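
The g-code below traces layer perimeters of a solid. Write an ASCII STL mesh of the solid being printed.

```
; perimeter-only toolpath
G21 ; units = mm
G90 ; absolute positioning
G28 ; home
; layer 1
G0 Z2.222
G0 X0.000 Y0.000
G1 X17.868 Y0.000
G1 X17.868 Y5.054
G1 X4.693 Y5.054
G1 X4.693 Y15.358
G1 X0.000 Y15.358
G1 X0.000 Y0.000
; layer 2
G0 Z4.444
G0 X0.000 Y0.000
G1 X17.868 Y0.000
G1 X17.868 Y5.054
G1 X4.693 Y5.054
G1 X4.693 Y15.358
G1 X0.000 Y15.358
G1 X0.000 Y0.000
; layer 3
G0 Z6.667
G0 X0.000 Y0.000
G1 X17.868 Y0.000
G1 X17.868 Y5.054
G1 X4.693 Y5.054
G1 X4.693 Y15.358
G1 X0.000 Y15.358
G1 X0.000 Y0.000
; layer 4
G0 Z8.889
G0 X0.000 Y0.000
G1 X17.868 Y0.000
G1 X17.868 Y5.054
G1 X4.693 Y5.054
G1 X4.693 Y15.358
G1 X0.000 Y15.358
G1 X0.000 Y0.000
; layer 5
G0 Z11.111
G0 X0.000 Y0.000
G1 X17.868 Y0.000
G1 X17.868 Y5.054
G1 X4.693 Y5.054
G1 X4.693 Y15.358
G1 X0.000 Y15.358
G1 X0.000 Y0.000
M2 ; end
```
solid part
  facet normal 0.0000 0.0000 -1.0000
    outer loop
      vertex 17.868 5.054 0.000
      vertex 17.868 0.000 0.000
      vertex 0.000 0.000 0.000
    endloop
  endfacet
  facet normal 0.0000 0.0000 -1.0000
    outer loop
      vertex 4.693 5.054 0.000
      vertex 17.868 5.054 0.000
      vertex 0.000 0.000 0.000
    endloop
  endfacet
  facet normal 0.0000 0.0000 -1.0000
    outer loop
      vertex 4.693 15.358 0.000
      vertex 4.693 5.054 0.000
      vertex 0.000 0.000 0.000
    endloop
  endfacet
  facet normal 0.0000 0.0000 -1.0000
    outer loop
      vertex 0.000 15.358 0.000
      vertex 4.693 15.358 0.000
      vertex 0.000 0.000 0.000
    endloop
  endfacet
  facet normal 0.0000 0.0000 1.0000
    outer loop
      vertex 0.000 0.000 11.111
      vertex 17.868 0.000 11.111
      vertex 17.868 5.054 11.111
    endloop
  endfacet
  facet normal 0.0000 0.0000 1.0000
    outer loop
      vertex 0.000 0.000 11.111
      vertex 17.868 5.054 11.111
      vertex 4.693 5.054 11.111
    endloop
  endfacet
  facet normal 0.0000 0.0000 1.0000
    outer loop
      vertex 0.000 0.000 11.111
      vertex 4.693 5.054 11.111
      vertex 4.693 15.358 11.111
    endloop
  endfacet
  facet normal 0.0000 0.0000 1.0000
    outer loop
      vertex 0.000 0.000 11.111
      vertex 4.693 15.358 11.111
      vertex 0.000 15.358 11.111
    endloop
  endfacet
  facet normal 0.0000 -1.0000 0.0000
    outer loop
      vertex 0.000 0.000 0.000
      vertex 17.868 0.000 0.000
      vertex 17.868 0.000 11.111
    endloop
  endfacet
  facet normal 0.0000 -1.0000 0.0000
    outer loop
      vertex 0.000 0.000 0.000
      vertex 17.868 0.000 11.111
      vertex 0.000 0.000 11.111
    endloop
  endfacet
  facet normal 1.0000 0.0000 0.0000
    outer loop
      vertex 17.868 0.000 0.000
      vertex 17.868 5.054 0.000
      vertex 17.868 5.054 11.111
    endloop
  endfacet
  facet normal 1.0000 0.0000 0.0000
    outer loop
      vertex 17.868 0.000 0.000
      vertex 17.868 5.054 11.111
      vertex 17.868 0.000 11.111
    endloop
  endfacet
  facet normal 0.0000 1.0000 0.0000
    outer loop
      vertex 17.868 5.054 0.000
      vertex 4.693 5.054 0.000
      vertex 4.693 5.054 11.111
    endloop
  endfacet
  facet normal 0.0000 1.0000 0.0000
    outer loop
      vertex 17.868 5.054 0.000
      vertex 4.693 5.054 11.111
      vertex 17.868 5.054 11.111
    endloop
  endfacet
  facet normal 1.0000 0.0000 0.0000
    outer loop
      vertex 4.693 5.054 0.000
      vertex 4.693 15.358 0.000
      vertex 4.693 15.358 11.111
    endloop
  endfacet
  facet normal 1.0000 0.0000 0.0000
    outer loop
      vertex 4.693 5.054 0.000
      vertex 4.693 15.358 11.111
      vertex 4.693 5.054 11.111
    endloop
  endfacet
  facet normal 0.0000 1.0000 0.0000
    outer loop
      vertex 4.693 15.358 0.000
      vertex 0.000 15.358 0.000
      vertex 0.000 15.358 11.111
    endloop
  endfacet
  facet normal 0.0000 1.0000 0.0000
    outer loop
      vertex 4.693 15.358 0.000
      vertex 0.000 15.358 11.111
      vertex 4.693 15.358 11.111
    endloop
  endfacet
  facet normal -1.0000 0.0000 0.0000
    outer loop
      vertex 0.000 15.358 0.000
      vertex 0.000 0.000 0.000
      vertex 0.000 0.000 11.111
    endloop
  endfacet
  facet normal -1.0000 0.0000 0.0000
    outer loop
      vertex 0.000 15.358 0.000
      vertex 0.000 0.000 11.111
      vertex 0.000 15.358 11.111
    endloop
  endfacet
endsolid part

The G0 Z moves step by Δz≈2.222 mm. Every layer's G1 loop is the same polygon, so the solid is a straight extrusion of it from z=0 to z≈11.1. Closing with flat bottom and top caps and triangulating gives 20 facets — an L-shaped prism: outer 17.9 × 15.4 mm, arm thicknesses ≈ 5.05 mm (horizontal) and 4.69 mm (vertical), extruded 11.1 mm in z.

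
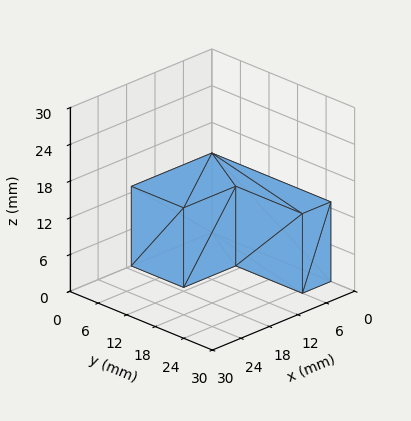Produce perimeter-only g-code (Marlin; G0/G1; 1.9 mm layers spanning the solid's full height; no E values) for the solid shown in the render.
Reading the render: the shape is an L-shaped prism: outer 17 × 25 mm, arm thicknesses ≈ 11 mm (horizontal) and 6 mm (vertical), extruded 13 mm in z (dimensions read to the nearest mm from the axis ticks). For the g-code, the solid's height is divided into equal slices at the stated Δz and each level perimeter traced with G1 moves after a G0 lift.

; perimeter-only toolpath
G21 ; units = mm
G90 ; absolute positioning
G28 ; home
; layer 1
G0 Z1.9
G0 X0.0 Y0.0
G1 X17.0 Y0.0
G1 X17.0 Y11.0
G1 X6.0 Y11.0
G1 X6.0 Y25.0
G1 X0.0 Y25.0
G1 X0.0 Y0.0
; layer 2
G0 Z3.7
G0 X0.0 Y0.0
G1 X17.0 Y0.0
G1 X17.0 Y11.0
G1 X6.0 Y11.0
G1 X6.0 Y25.0
G1 X0.0 Y25.0
G1 X0.0 Y0.0
; layer 3
G0 Z5.6
G0 X0.0 Y0.0
G1 X17.0 Y0.0
G1 X17.0 Y11.0
G1 X6.0 Y11.0
G1 X6.0 Y25.0
G1 X0.0 Y25.0
G1 X0.0 Y0.0
; layer 4
G0 Z7.4
G0 X0.0 Y0.0
G1 X17.0 Y0.0
G1 X17.0 Y11.0
G1 X6.0 Y11.0
G1 X6.0 Y25.0
G1 X0.0 Y25.0
G1 X0.0 Y0.0
; layer 5
G0 Z9.3
G0 X0.0 Y0.0
G1 X17.0 Y0.0
G1 X17.0 Y11.0
G1 X6.0 Y11.0
G1 X6.0 Y25.0
G1 X0.0 Y25.0
G1 X0.0 Y0.0
; layer 6
G0 Z11.1
G0 X0.0 Y0.0
G1 X17.0 Y0.0
G1 X17.0 Y11.0
G1 X6.0 Y11.0
G1 X6.0 Y25.0
G1 X0.0 Y25.0
G1 X0.0 Y0.0
; layer 7
G0 Z13.0
G0 X0.0 Y0.0
G1 X17.0 Y0.0
G1 X17.0 Y11.0
G1 X6.0 Y11.0
G1 X6.0 Y25.0
G1 X0.0 Y25.0
G1 X0.0 Y0.0
M2 ; end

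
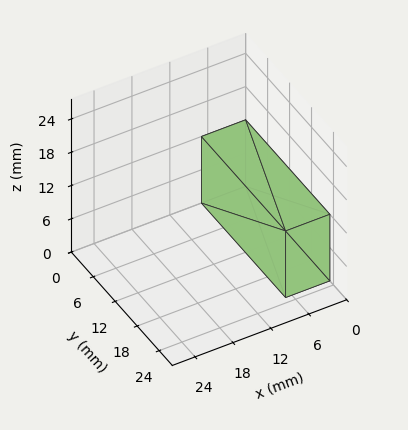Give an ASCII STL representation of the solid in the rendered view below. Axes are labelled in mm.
Reading the render: the shape is a rectangular box, roughly 7 × 23 mm footprint and 12 mm tall (dimensions read to the nearest mm from the axis ticks). For the STL, each face is triangulated and given an outward normal.

solid part
  facet normal 0.0000 0.0000 -1.0000
    outer loop
      vertex 7.0 23.0 0.0
      vertex 7.0 0.0 0.0
      vertex 0.0 0.0 0.0
    endloop
  endfacet
  facet normal 0.0000 0.0000 -1.0000
    outer loop
      vertex 0.0 23.0 0.0
      vertex 7.0 23.0 0.0
      vertex 0.0 0.0 0.0
    endloop
  endfacet
  facet normal 0.0000 0.0000 1.0000
    outer loop
      vertex 0.0 0.0 12.0
      vertex 7.0 0.0 12.0
      vertex 7.0 23.0 12.0
    endloop
  endfacet
  facet normal 0.0000 0.0000 1.0000
    outer loop
      vertex 0.0 0.0 12.0
      vertex 7.0 23.0 12.0
      vertex 0.0 23.0 12.0
    endloop
  endfacet
  facet normal 0.0000 -1.0000 0.0000
    outer loop
      vertex 0.0 0.0 0.0
      vertex 7.0 0.0 0.0
      vertex 7.0 0.0 12.0
    endloop
  endfacet
  facet normal 0.0000 -1.0000 0.0000
    outer loop
      vertex 0.0 0.0 0.0
      vertex 7.0 0.0 12.0
      vertex 0.0 0.0 12.0
    endloop
  endfacet
  facet normal 0.0000 1.0000 0.0000
    outer loop
      vertex 7.0 23.0 12.0
      vertex 7.0 23.0 0.0
      vertex 0.0 23.0 0.0
    endloop
  endfacet
  facet normal 0.0000 1.0000 0.0000
    outer loop
      vertex 0.0 23.0 12.0
      vertex 7.0 23.0 12.0
      vertex 0.0 23.0 0.0
    endloop
  endfacet
  facet normal -1.0000 0.0000 0.0000
    outer loop
      vertex 0.0 23.0 12.0
      vertex 0.0 23.0 0.0
      vertex 0.0 0.0 0.0
    endloop
  endfacet
  facet normal -1.0000 0.0000 0.0000
    outer loop
      vertex 0.0 0.0 12.0
      vertex 0.0 23.0 12.0
      vertex 0.0 0.0 0.0
    endloop
  endfacet
  facet normal 1.0000 0.0000 0.0000
    outer loop
      vertex 7.0 0.0 0.0
      vertex 7.0 23.0 0.0
      vertex 7.0 23.0 12.0
    endloop
  endfacet
  facet normal 1.0000 0.0000 0.0000
    outer loop
      vertex 7.0 0.0 0.0
      vertex 7.0 23.0 12.0
      vertex 7.0 0.0 12.0
    endloop
  endfacet
endsolid part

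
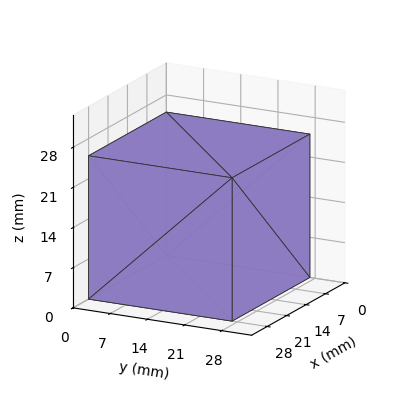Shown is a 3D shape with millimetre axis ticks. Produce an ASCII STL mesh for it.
Reading the render: the shape is a rectangular box, roughly 28 × 27 mm footprint and 25 mm tall (dimensions read to the nearest mm from the axis ticks). For the STL, each face is triangulated and given an outward normal.

solid part
  facet normal 0.0000 0.0000 -1.0000
    outer loop
      vertex 28.000 27.000 0.000
      vertex 28.000 0.000 0.000
      vertex 0.000 0.000 0.000
    endloop
  endfacet
  facet normal 0.0000 0.0000 -1.0000
    outer loop
      vertex 0.000 27.000 0.000
      vertex 28.000 27.000 0.000
      vertex 0.000 0.000 0.000
    endloop
  endfacet
  facet normal 0.0000 0.0000 1.0000
    outer loop
      vertex 0.000 0.000 25.000
      vertex 28.000 0.000 25.000
      vertex 28.000 27.000 25.000
    endloop
  endfacet
  facet normal 0.0000 0.0000 1.0000
    outer loop
      vertex 0.000 0.000 25.000
      vertex 28.000 27.000 25.000
      vertex 0.000 27.000 25.000
    endloop
  endfacet
  facet normal 0.0000 -1.0000 0.0000
    outer loop
      vertex 0.000 0.000 0.000
      vertex 28.000 0.000 0.000
      vertex 28.000 0.000 25.000
    endloop
  endfacet
  facet normal 0.0000 -1.0000 0.0000
    outer loop
      vertex 0.000 0.000 0.000
      vertex 28.000 0.000 25.000
      vertex 0.000 0.000 25.000
    endloop
  endfacet
  facet normal 0.0000 1.0000 0.0000
    outer loop
      vertex 28.000 27.000 25.000
      vertex 28.000 27.000 0.000
      vertex 0.000 27.000 0.000
    endloop
  endfacet
  facet normal 0.0000 1.0000 0.0000
    outer loop
      vertex 0.000 27.000 25.000
      vertex 28.000 27.000 25.000
      vertex 0.000 27.000 0.000
    endloop
  endfacet
  facet normal -1.0000 0.0000 0.0000
    outer loop
      vertex 0.000 27.000 25.000
      vertex 0.000 27.000 0.000
      vertex 0.000 0.000 0.000
    endloop
  endfacet
  facet normal -1.0000 0.0000 0.0000
    outer loop
      vertex 0.000 0.000 25.000
      vertex 0.000 27.000 25.000
      vertex 0.000 0.000 0.000
    endloop
  endfacet
  facet normal 1.0000 0.0000 0.0000
    outer loop
      vertex 28.000 0.000 0.000
      vertex 28.000 27.000 0.000
      vertex 28.000 27.000 25.000
    endloop
  endfacet
  facet normal 1.0000 0.0000 0.0000
    outer loop
      vertex 28.000 0.000 0.000
      vertex 28.000 27.000 25.000
      vertex 28.000 0.000 25.000
    endloop
  endfacet
endsolid part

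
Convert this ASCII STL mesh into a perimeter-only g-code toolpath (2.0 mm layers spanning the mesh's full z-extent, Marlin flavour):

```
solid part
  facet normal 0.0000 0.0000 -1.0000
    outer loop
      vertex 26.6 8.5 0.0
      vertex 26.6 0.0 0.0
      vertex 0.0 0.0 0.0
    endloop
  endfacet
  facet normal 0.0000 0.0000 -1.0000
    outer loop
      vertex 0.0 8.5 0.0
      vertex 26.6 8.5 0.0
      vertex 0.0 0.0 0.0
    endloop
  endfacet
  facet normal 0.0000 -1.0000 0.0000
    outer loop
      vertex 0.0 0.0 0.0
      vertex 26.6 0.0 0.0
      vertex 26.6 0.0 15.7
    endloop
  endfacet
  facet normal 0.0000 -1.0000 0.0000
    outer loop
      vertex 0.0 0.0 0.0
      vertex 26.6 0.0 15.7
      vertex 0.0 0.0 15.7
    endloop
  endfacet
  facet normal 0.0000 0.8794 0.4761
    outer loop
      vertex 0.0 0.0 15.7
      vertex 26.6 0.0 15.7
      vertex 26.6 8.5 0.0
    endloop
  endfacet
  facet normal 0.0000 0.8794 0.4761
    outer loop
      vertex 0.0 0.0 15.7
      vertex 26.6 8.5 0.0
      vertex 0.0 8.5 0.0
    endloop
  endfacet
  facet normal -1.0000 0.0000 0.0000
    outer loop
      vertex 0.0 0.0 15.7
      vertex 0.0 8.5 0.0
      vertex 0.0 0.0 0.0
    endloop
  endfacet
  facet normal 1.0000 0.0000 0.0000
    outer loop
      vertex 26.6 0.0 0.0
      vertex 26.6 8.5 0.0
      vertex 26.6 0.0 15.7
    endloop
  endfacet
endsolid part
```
; perimeter-only toolpath
G21 ; units = mm
G90 ; absolute positioning
G28 ; home
; layer 1
G0 Z2.0
G0 X0.0 Y0.0
G1 X26.6 Y0.0
G1 X26.6 Y7.4
G1 X0.0 Y7.4
G1 X0.0 Y0.0
; layer 2
G0 Z3.9
G0 X0.0 Y0.0
G1 X26.6 Y0.0
G1 X26.6 Y6.4
G1 X0.0 Y6.4
G1 X0.0 Y0.0
; layer 3
G0 Z5.9
G0 X0.0 Y0.0
G1 X26.6 Y0.0
G1 X26.6 Y5.3
G1 X0.0 Y5.3
G1 X0.0 Y0.0
; layer 4
G0 Z7.8
G0 X0.0 Y0.0
G1 X26.6 Y0.0
G1 X26.6 Y4.2
G1 X0.0 Y4.2
G1 X0.0 Y0.0
; layer 5
G0 Z9.8
G0 X0.0 Y0.0
G1 X26.6 Y0.0
G1 X26.6 Y3.2
G1 X0.0 Y3.2
G1 X0.0 Y0.0
; layer 6
G0 Z11.8
G0 X0.0 Y0.0
G1 X26.6 Y0.0
G1 X26.6 Y2.1
G1 X0.0 Y2.1
G1 X0.0 Y0.0
; layer 7
G0 Z13.7
G0 X0.0 Y0.0
G1 X26.6 Y0.0
G1 X26.6 Y1.1
G1 X0.0 Y1.1
G1 X0.0 Y0.0
M2 ; end

The solid is a wedge (ramp): 26.6 × 8.5 mm base, rising to 15.7 mm along the y=0 edge and sloping linearly to z=0 at y=8.5. Slicing at Δz = 2.0 mm — 8 equal slices spanning the solid's height, so layer i sits at z = i·h/8 — gives 7 non-empty perimeters. Each is a 4-segment closed polygon; G0 lifts to the layer z and rapids to the start vertex, then G1 traces the edges. The cross-section shrinks linearly with z (the slice at the apex is degenerate and omitted).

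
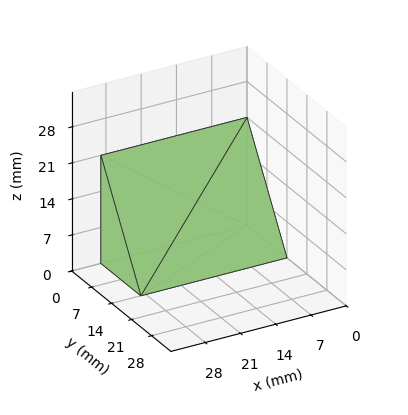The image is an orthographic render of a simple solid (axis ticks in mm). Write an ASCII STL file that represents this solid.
Reading the render: the shape is a wedge (ramp): 29 × 14 mm base, rising to 21 mm along the y=0 edge and sloping linearly to z=0 at y=14 (dimensions read to the nearest mm from the axis ticks). For the STL, each face is triangulated and given an outward normal.

solid part
  facet normal 0.0000 0.0000 -1.0000
    outer loop
      vertex 29.00 14.00 0.00
      vertex 29.00 0.00 0.00
      vertex 0.00 0.00 0.00
    endloop
  endfacet
  facet normal 0.0000 0.0000 -1.0000
    outer loop
      vertex 0.00 14.00 0.00
      vertex 29.00 14.00 0.00
      vertex 0.00 0.00 0.00
    endloop
  endfacet
  facet normal 0.0000 -1.0000 0.0000
    outer loop
      vertex 0.00 0.00 0.00
      vertex 29.00 0.00 0.00
      vertex 29.00 0.00 21.00
    endloop
  endfacet
  facet normal 0.0000 -1.0000 0.0000
    outer loop
      vertex 0.00 0.00 0.00
      vertex 29.00 0.00 21.00
      vertex 0.00 0.00 21.00
    endloop
  endfacet
  facet normal 0.0000 0.8321 0.5547
    outer loop
      vertex 0.00 0.00 21.00
      vertex 29.00 0.00 21.00
      vertex 29.00 14.00 0.00
    endloop
  endfacet
  facet normal 0.0000 0.8321 0.5547
    outer loop
      vertex 0.00 0.00 21.00
      vertex 29.00 14.00 0.00
      vertex 0.00 14.00 0.00
    endloop
  endfacet
  facet normal -1.0000 0.0000 0.0000
    outer loop
      vertex 0.00 0.00 21.00
      vertex 0.00 14.00 0.00
      vertex 0.00 0.00 0.00
    endloop
  endfacet
  facet normal 1.0000 0.0000 0.0000
    outer loop
      vertex 29.00 0.00 0.00
      vertex 29.00 14.00 0.00
      vertex 29.00 0.00 21.00
    endloop
  endfacet
endsolid part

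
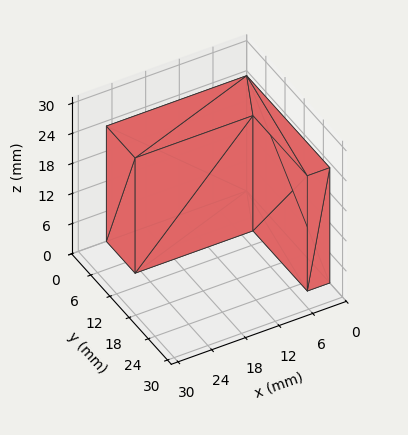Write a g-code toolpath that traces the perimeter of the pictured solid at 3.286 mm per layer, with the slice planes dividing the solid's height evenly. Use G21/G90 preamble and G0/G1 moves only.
Reading the render: the shape is an L-shaped prism: outer 25 × 26 mm, arm thicknesses ≈ 9 mm (horizontal) and 4 mm (vertical), extruded 23 mm in z (dimensions read to the nearest mm from the axis ticks). For the g-code, the solid's height is divided into equal slices at the stated Δz and each level perimeter traced with G1 moves after a G0 lift.

; perimeter-only toolpath
G21 ; units = mm
G90 ; absolute positioning
G28 ; home
; layer 1
G0 Z3.286
G0 X0.000 Y0.000
G1 X25.000 Y0.000
G1 X25.000 Y9.000
G1 X4.000 Y9.000
G1 X4.000 Y26.000
G1 X0.000 Y26.000
G1 X0.000 Y0.000
; layer 2
G0 Z6.571
G0 X0.000 Y0.000
G1 X25.000 Y0.000
G1 X25.000 Y9.000
G1 X4.000 Y9.000
G1 X4.000 Y26.000
G1 X0.000 Y26.000
G1 X0.000 Y0.000
; layer 3
G0 Z9.857
G0 X0.000 Y0.000
G1 X25.000 Y0.000
G1 X25.000 Y9.000
G1 X4.000 Y9.000
G1 X4.000 Y26.000
G1 X0.000 Y26.000
G1 X0.000 Y0.000
; layer 4
G0 Z13.143
G0 X0.000 Y0.000
G1 X25.000 Y0.000
G1 X25.000 Y9.000
G1 X4.000 Y9.000
G1 X4.000 Y26.000
G1 X0.000 Y26.000
G1 X0.000 Y0.000
; layer 5
G0 Z16.429
G0 X0.000 Y0.000
G1 X25.000 Y0.000
G1 X25.000 Y9.000
G1 X4.000 Y9.000
G1 X4.000 Y26.000
G1 X0.000 Y26.000
G1 X0.000 Y0.000
; layer 6
G0 Z19.714
G0 X0.000 Y0.000
G1 X25.000 Y0.000
G1 X25.000 Y9.000
G1 X4.000 Y9.000
G1 X4.000 Y26.000
G1 X0.000 Y26.000
G1 X0.000 Y0.000
; layer 7
G0 Z23.000
G0 X0.000 Y0.000
G1 X25.000 Y0.000
G1 X25.000 Y9.000
G1 X4.000 Y9.000
G1 X4.000 Y26.000
G1 X0.000 Y26.000
G1 X0.000 Y0.000
M2 ; end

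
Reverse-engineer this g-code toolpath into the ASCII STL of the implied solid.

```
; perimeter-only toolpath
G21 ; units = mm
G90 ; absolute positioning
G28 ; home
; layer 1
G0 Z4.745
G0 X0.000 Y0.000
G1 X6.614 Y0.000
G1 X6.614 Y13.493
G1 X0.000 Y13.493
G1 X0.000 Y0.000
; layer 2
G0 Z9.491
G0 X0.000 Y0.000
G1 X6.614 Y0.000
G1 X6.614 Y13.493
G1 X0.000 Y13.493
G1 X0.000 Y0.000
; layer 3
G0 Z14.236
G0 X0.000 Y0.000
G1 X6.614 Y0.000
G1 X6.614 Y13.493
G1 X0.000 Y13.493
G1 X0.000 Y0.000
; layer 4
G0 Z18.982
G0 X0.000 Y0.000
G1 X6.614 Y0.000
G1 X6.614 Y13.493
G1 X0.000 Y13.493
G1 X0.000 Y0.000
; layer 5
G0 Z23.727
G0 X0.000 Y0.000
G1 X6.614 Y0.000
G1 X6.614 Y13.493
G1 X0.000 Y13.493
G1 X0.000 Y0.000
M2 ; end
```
solid part
  facet normal 0.0000 0.0000 -1.0000
    outer loop
      vertex 6.614 13.493 0.000
      vertex 6.614 0.000 0.000
      vertex 0.000 0.000 0.000
    endloop
  endfacet
  facet normal 0.0000 0.0000 -1.0000
    outer loop
      vertex 0.000 13.493 0.000
      vertex 6.614 13.493 0.000
      vertex 0.000 0.000 0.000
    endloop
  endfacet
  facet normal 0.0000 0.0000 1.0000
    outer loop
      vertex 0.000 0.000 23.727
      vertex 6.614 0.000 23.727
      vertex 6.614 13.493 23.727
    endloop
  endfacet
  facet normal 0.0000 0.0000 1.0000
    outer loop
      vertex 0.000 0.000 23.727
      vertex 6.614 13.493 23.727
      vertex 0.000 13.493 23.727
    endloop
  endfacet
  facet normal 0.0000 -1.0000 0.0000
    outer loop
      vertex 0.000 0.000 0.000
      vertex 6.614 0.000 0.000
      vertex 6.614 0.000 23.727
    endloop
  endfacet
  facet normal 0.0000 -1.0000 0.0000
    outer loop
      vertex 0.000 0.000 0.000
      vertex 6.614 0.000 23.727
      vertex 0.000 0.000 23.727
    endloop
  endfacet
  facet normal 0.0000 1.0000 0.0000
    outer loop
      vertex 6.614 13.493 23.727
      vertex 6.614 13.493 0.000
      vertex 0.000 13.493 0.000
    endloop
  endfacet
  facet normal 0.0000 1.0000 0.0000
    outer loop
      vertex 0.000 13.493 23.727
      vertex 6.614 13.493 23.727
      vertex 0.000 13.493 0.000
    endloop
  endfacet
  facet normal -1.0000 0.0000 0.0000
    outer loop
      vertex 0.000 13.493 23.727
      vertex 0.000 13.493 0.000
      vertex 0.000 0.000 0.000
    endloop
  endfacet
  facet normal -1.0000 0.0000 0.0000
    outer loop
      vertex 0.000 0.000 23.727
      vertex 0.000 13.493 23.727
      vertex 0.000 0.000 0.000
    endloop
  endfacet
  facet normal 1.0000 0.0000 0.0000
    outer loop
      vertex 6.614 0.000 0.000
      vertex 6.614 13.493 0.000
      vertex 6.614 13.493 23.727
    endloop
  endfacet
  facet normal 1.0000 0.0000 0.0000
    outer loop
      vertex 6.614 0.000 0.000
      vertex 6.614 13.493 23.727
      vertex 6.614 0.000 23.727
    endloop
  endfacet
endsolid part

The G0 Z moves step by Δz≈4.745 mm. Every layer's G1 loop is the same polygon, so the solid is a straight extrusion of it from z=0 to z≈23.7. Closing with flat bottom and top caps and triangulating gives 12 facets — a rectangular box, roughly 6.61 × 13.5 mm footprint and 23.7 mm tall.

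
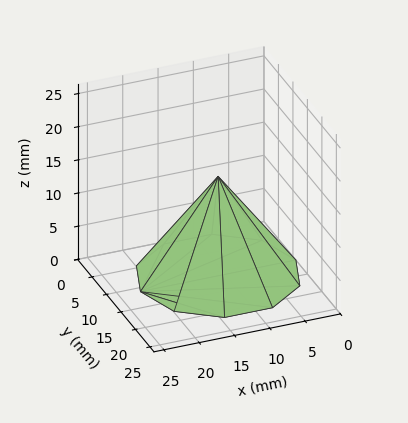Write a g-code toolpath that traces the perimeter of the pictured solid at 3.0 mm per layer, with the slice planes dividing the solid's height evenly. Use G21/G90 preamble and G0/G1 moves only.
Reading the render: the shape is a regular 10-sided pyramid, base circumscribed radius ≈ 11 mm, apex at z ≈ 15 mm (dimensions read to the nearest mm from the axis ticks). For the g-code, the solid's height is divided into equal slices at the stated Δz and each level perimeter traced with G1 moves after a G0 lift.

; perimeter-only toolpath
G21 ; units = mm
G90 ; absolute positioning
G28 ; home
; layer 1
G0 Z3.0
G0 X19.8 Y11.0
G1 X18.1 Y16.2
G1 X13.7 Y19.4
G1 X8.3 Y19.4
G1 X3.9 Y16.2
G1 X2.2 Y11.0
G1 X3.9 Y5.8
G1 X8.3 Y2.6
G1 X13.7 Y2.6
G1 X18.1 Y5.8
G1 X19.8 Y11.0
; layer 2
G0 Z6.0
G0 X17.6 Y11.0
G1 X16.3 Y14.9
G1 X13.0 Y17.3
G1 X9.0 Y17.3
G1 X5.7 Y14.9
G1 X4.4 Y11.0
G1 X5.7 Y7.1
G1 X9.0 Y4.7
G1 X13.0 Y4.7
G1 X16.3 Y7.1
G1 X17.6 Y11.0
; layer 3
G0 Z9.0
G0 X15.4 Y11.0
G1 X14.6 Y13.6
G1 X12.4 Y15.2
G1 X9.6 Y15.2
G1 X7.4 Y13.6
G1 X6.6 Y11.0
G1 X7.4 Y8.4
G1 X9.6 Y6.8
G1 X12.4 Y6.8
G1 X14.6 Y8.4
G1 X15.4 Y11.0
; layer 4
G0 Z12.0
G0 X13.2 Y11.0
G1 X12.8 Y12.3
G1 X11.7 Y13.1
G1 X10.3 Y13.1
G1 X9.2 Y12.3
G1 X8.8 Y11.0
G1 X9.2 Y9.7
G1 X10.3 Y8.9
G1 X11.7 Y8.9
G1 X12.8 Y9.7
G1 X13.2 Y11.0
M2 ; end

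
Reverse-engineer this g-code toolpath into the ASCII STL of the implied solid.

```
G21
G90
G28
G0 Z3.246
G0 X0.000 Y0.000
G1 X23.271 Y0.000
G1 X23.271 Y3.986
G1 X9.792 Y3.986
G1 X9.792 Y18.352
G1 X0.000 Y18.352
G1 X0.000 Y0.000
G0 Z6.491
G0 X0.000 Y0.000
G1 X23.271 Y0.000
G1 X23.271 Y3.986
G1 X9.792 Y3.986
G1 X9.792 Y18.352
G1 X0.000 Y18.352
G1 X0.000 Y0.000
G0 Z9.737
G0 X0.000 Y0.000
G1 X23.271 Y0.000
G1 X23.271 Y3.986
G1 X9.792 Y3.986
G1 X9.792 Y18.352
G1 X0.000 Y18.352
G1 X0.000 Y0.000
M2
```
solid part
  facet normal 0.0000 0.0000 -1.0000
    outer loop
      vertex 23.271 3.986 0.000
      vertex 23.271 0.000 0.000
      vertex 0.000 0.000 0.000
    endloop
  endfacet
  facet normal 0.0000 0.0000 -1.0000
    outer loop
      vertex 9.792 3.986 0.000
      vertex 23.271 3.986 0.000
      vertex 0.000 0.000 0.000
    endloop
  endfacet
  facet normal 0.0000 0.0000 -1.0000
    outer loop
      vertex 9.792 18.352 0.000
      vertex 9.792 3.986 0.000
      vertex 0.000 0.000 0.000
    endloop
  endfacet
  facet normal 0.0000 0.0000 -1.0000
    outer loop
      vertex 0.000 18.352 0.000
      vertex 9.792 18.352 0.000
      vertex 0.000 0.000 0.000
    endloop
  endfacet
  facet normal 0.0000 0.0000 1.0000
    outer loop
      vertex 0.000 0.000 9.737
      vertex 23.271 0.000 9.737
      vertex 23.271 3.986 9.737
    endloop
  endfacet
  facet normal 0.0000 0.0000 1.0000
    outer loop
      vertex 0.000 0.000 9.737
      vertex 23.271 3.986 9.737
      vertex 9.792 3.986 9.737
    endloop
  endfacet
  facet normal 0.0000 0.0000 1.0000
    outer loop
      vertex 0.000 0.000 9.737
      vertex 9.792 3.986 9.737
      vertex 9.792 18.352 9.737
    endloop
  endfacet
  facet normal 0.0000 0.0000 1.0000
    outer loop
      vertex 0.000 0.000 9.737
      vertex 9.792 18.352 9.737
      vertex 0.000 18.352 9.737
    endloop
  endfacet
  facet normal 0.0000 -1.0000 0.0000
    outer loop
      vertex 0.000 0.000 0.000
      vertex 23.271 0.000 0.000
      vertex 23.271 0.000 9.737
    endloop
  endfacet
  facet normal 0.0000 -1.0000 0.0000
    outer loop
      vertex 0.000 0.000 0.000
      vertex 23.271 0.000 9.737
      vertex 0.000 0.000 9.737
    endloop
  endfacet
  facet normal 1.0000 0.0000 0.0000
    outer loop
      vertex 23.271 0.000 0.000
      vertex 23.271 3.986 0.000
      vertex 23.271 3.986 9.737
    endloop
  endfacet
  facet normal 1.0000 0.0000 0.0000
    outer loop
      vertex 23.271 0.000 0.000
      vertex 23.271 3.986 9.737
      vertex 23.271 0.000 9.737
    endloop
  endfacet
  facet normal 0.0000 1.0000 0.0000
    outer loop
      vertex 23.271 3.986 0.000
      vertex 9.792 3.986 0.000
      vertex 9.792 3.986 9.737
    endloop
  endfacet
  facet normal 0.0000 1.0000 0.0000
    outer loop
      vertex 23.271 3.986 0.000
      vertex 9.792 3.986 9.737
      vertex 23.271 3.986 9.737
    endloop
  endfacet
  facet normal 1.0000 0.0000 0.0000
    outer loop
      vertex 9.792 3.986 0.000
      vertex 9.792 18.352 0.000
      vertex 9.792 18.352 9.737
    endloop
  endfacet
  facet normal 1.0000 0.0000 0.0000
    outer loop
      vertex 9.792 3.986 0.000
      vertex 9.792 18.352 9.737
      vertex 9.792 3.986 9.737
    endloop
  endfacet
  facet normal 0.0000 1.0000 0.0000
    outer loop
      vertex 9.792 18.352 0.000
      vertex 0.000 18.352 0.000
      vertex 0.000 18.352 9.737
    endloop
  endfacet
  facet normal 0.0000 1.0000 0.0000
    outer loop
      vertex 9.792 18.352 0.000
      vertex 0.000 18.352 9.737
      vertex 9.792 18.352 9.737
    endloop
  endfacet
  facet normal -1.0000 0.0000 0.0000
    outer loop
      vertex 0.000 18.352 0.000
      vertex 0.000 0.000 0.000
      vertex 0.000 0.000 9.737
    endloop
  endfacet
  facet normal -1.0000 0.0000 0.0000
    outer loop
      vertex 0.000 18.352 0.000
      vertex 0.000 0.000 9.737
      vertex 0.000 18.352 9.737
    endloop
  endfacet
endsolid part

The G0 Z moves step by Δz≈3.246 mm. Every layer's G1 loop is the same polygon, so the solid is a straight extrusion of it from z=0 to z≈9.74. Closing with flat bottom and top caps and triangulating gives 20 facets — an L-shaped prism: outer 23.3 × 18.4 mm, arm thicknesses ≈ 3.99 mm (horizontal) and 9.79 mm (vertical), extruded 9.74 mm in z.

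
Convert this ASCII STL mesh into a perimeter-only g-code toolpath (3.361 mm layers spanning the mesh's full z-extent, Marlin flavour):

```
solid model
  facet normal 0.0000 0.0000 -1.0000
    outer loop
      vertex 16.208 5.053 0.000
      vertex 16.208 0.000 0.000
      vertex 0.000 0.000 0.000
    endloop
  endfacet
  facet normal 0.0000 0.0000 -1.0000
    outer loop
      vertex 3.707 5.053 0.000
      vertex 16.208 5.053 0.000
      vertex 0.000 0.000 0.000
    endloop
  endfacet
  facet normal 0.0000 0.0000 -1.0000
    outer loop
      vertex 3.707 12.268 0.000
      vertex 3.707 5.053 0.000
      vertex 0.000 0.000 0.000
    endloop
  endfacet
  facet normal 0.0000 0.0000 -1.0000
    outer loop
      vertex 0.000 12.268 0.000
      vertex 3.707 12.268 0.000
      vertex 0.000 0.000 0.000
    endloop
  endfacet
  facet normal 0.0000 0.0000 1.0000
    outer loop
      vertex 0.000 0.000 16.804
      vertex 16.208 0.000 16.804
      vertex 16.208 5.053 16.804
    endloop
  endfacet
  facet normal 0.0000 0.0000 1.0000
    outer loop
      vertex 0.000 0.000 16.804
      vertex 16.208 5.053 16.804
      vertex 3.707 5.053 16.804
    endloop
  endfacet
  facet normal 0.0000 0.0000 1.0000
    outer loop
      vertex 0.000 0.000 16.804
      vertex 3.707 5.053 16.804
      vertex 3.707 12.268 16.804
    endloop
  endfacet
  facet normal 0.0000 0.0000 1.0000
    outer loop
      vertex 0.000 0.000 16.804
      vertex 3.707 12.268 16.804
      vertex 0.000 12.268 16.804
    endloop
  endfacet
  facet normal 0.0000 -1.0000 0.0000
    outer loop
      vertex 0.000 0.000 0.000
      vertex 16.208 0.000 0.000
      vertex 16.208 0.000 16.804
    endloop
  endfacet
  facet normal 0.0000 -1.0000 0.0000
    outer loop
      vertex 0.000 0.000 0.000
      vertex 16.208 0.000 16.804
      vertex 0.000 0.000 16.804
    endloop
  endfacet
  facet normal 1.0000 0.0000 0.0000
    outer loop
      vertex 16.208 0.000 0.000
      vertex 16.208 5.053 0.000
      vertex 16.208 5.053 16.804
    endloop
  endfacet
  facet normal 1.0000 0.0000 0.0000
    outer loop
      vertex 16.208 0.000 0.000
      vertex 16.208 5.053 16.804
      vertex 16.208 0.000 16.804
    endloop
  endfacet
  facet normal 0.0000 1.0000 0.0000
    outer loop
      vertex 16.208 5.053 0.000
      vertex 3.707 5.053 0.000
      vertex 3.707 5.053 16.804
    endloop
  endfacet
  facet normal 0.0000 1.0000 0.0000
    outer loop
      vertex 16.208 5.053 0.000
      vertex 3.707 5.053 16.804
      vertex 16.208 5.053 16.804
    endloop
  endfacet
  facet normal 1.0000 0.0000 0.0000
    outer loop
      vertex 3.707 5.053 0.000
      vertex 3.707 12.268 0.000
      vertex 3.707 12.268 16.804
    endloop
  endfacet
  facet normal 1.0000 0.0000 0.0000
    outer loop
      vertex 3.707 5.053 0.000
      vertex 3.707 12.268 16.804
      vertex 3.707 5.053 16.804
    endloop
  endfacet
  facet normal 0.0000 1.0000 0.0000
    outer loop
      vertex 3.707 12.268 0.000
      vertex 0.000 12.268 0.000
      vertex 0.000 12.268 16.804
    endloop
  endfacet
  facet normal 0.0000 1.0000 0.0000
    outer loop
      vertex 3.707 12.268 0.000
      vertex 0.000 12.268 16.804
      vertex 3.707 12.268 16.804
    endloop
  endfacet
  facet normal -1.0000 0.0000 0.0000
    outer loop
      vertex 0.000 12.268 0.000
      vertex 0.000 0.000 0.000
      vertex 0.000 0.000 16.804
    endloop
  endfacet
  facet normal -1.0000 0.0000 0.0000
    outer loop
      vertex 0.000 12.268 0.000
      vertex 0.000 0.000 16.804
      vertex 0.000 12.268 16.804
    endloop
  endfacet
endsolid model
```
; perimeter-only toolpath
G21 ; units = mm
G90 ; absolute positioning
G28 ; home
; layer 1
G0 Z3.361
G0 X0.000 Y0.000
G1 X16.208 Y0.000
G1 X16.208 Y5.053
G1 X3.707 Y5.053
G1 X3.707 Y12.268
G1 X0.000 Y12.268
G1 X0.000 Y0.000
; layer 2
G0 Z6.722
G0 X0.000 Y0.000
G1 X16.208 Y0.000
G1 X16.208 Y5.053
G1 X3.707 Y5.053
G1 X3.707 Y12.268
G1 X0.000 Y12.268
G1 X0.000 Y0.000
; layer 3
G0 Z10.082
G0 X0.000 Y0.000
G1 X16.208 Y0.000
G1 X16.208 Y5.053
G1 X3.707 Y5.053
G1 X3.707 Y12.268
G1 X0.000 Y12.268
G1 X0.000 Y0.000
; layer 4
G0 Z13.443
G0 X0.000 Y0.000
G1 X16.208 Y0.000
G1 X16.208 Y5.053
G1 X3.707 Y5.053
G1 X3.707 Y12.268
G1 X0.000 Y12.268
G1 X0.000 Y0.000
; layer 5
G0 Z16.804
G0 X0.000 Y0.000
G1 X16.208 Y0.000
G1 X16.208 Y5.053
G1 X3.707 Y5.053
G1 X3.707 Y12.268
G1 X0.000 Y12.268
G1 X0.000 Y0.000
M2 ; end

The solid is an L-shaped prism: outer 16.2 × 12.3 mm, arm thicknesses ≈ 5.05 mm (horizontal) and 3.71 mm (vertical), extruded 16.8 mm in z. Slicing at Δz = 3.361 mm — 5 equal slices spanning the solid's height, so layer i sits at z = i·h/5 — gives 5 non-empty perimeters. Each is a 6-segment closed polygon; G0 lifts to the layer z and rapids to the start vertex, then G1 traces the edges.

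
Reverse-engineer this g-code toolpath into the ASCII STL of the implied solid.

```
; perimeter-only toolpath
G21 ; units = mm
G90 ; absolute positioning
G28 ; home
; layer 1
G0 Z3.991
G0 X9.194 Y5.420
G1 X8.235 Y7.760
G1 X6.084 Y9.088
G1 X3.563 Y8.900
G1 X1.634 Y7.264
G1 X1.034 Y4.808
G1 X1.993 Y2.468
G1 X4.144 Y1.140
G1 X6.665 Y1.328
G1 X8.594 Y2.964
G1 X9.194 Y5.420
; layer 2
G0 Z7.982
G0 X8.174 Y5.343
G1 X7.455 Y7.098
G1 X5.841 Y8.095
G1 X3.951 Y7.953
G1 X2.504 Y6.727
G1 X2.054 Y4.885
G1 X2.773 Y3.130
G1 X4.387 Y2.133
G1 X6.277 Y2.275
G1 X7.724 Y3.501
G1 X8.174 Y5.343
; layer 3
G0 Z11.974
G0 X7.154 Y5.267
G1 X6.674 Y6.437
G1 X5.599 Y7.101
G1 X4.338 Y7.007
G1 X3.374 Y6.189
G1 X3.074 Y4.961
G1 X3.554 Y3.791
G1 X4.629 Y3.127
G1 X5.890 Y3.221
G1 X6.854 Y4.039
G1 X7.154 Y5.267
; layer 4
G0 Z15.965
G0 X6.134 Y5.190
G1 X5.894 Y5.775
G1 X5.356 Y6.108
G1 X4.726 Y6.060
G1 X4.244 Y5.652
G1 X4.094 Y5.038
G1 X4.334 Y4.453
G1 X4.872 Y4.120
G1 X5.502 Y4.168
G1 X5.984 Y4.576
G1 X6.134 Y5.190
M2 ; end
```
solid part
  facet normal 0.0000 0.0000 -1.0000
    outer loop
      vertex 6.326 10.082 0.000
      vertex 9.015 8.421 0.000
      vertex 10.214 5.496 0.000
    endloop
  endfacet
  facet normal 0.0000 0.0000 -1.0000
    outer loop
      vertex 3.175 9.846 0.000
      vertex 6.326 10.082 0.000
      vertex 10.214 5.496 0.000
    endloop
  endfacet
  facet normal 0.0000 0.0000 -1.0000
    outer loop
      vertex 0.764 7.802 0.000
      vertex 3.175 9.846 0.000
      vertex 10.214 5.496 0.000
    endloop
  endfacet
  facet normal 0.0000 0.0000 -1.0000
    outer loop
      vertex 0.014 4.732 0.000
      vertex 0.764 7.802 0.000
      vertex 10.214 5.496 0.000
    endloop
  endfacet
  facet normal 0.0000 0.0000 -1.0000
    outer loop
      vertex 1.213 1.807 0.000
      vertex 0.014 4.732 0.000
      vertex 10.214 5.496 0.000
    endloop
  endfacet
  facet normal 0.0000 0.0000 -1.0000
    outer loop
      vertex 3.902 0.146 0.000
      vertex 1.213 1.807 0.000
      vertex 10.214 5.496 0.000
    endloop
  endfacet
  facet normal 0.0000 0.0000 -1.0000
    outer loop
      vertex 7.053 0.382 0.000
      vertex 3.902 0.146 0.000
      vertex 10.214 5.496 0.000
    endloop
  endfacet
  facet normal 0.0000 0.0000 -1.0000
    outer loop
      vertex 9.464 2.426 0.000
      vertex 7.053 0.382 0.000
      vertex 10.214 5.496 0.000
    endloop
  endfacet
  facet normal 0.8990 0.3685 0.2368
    outer loop
      vertex 10.214 5.496 0.000
      vertex 9.015 8.421 0.000
      vertex 5.114 5.114 19.956
    endloop
  endfacet
  facet normal 0.5106 0.8266 0.2368
    outer loop
      vertex 9.015 8.421 0.000
      vertex 6.326 10.082 0.000
      vertex 5.114 5.114 19.956
    endloop
  endfacet
  facet normal -0.0726 0.9688 0.2368
    outer loop
      vertex 6.326 10.082 0.000
      vertex 3.175 9.846 0.000
      vertex 5.114 5.114 19.956
    endloop
  endfacet
  facet normal -0.6283 0.7411 0.2368
    outer loop
      vertex 3.175 9.846 0.000
      vertex 0.764 7.802 0.000
      vertex 5.114 5.114 19.956
    endloop
  endfacet
  facet normal -0.9438 0.2306 0.2368
    outer loop
      vertex 0.764 7.802 0.000
      vertex 0.014 4.732 0.000
      vertex 5.114 5.114 19.956
    endloop
  endfacet
  facet normal -0.8990 -0.3685 0.2368
    outer loop
      vertex 0.014 4.732 0.000
      vertex 1.213 1.807 0.000
      vertex 5.114 5.114 19.956
    endloop
  endfacet
  facet normal -0.5106 -0.8266 0.2368
    outer loop
      vertex 1.213 1.807 0.000
      vertex 3.902 0.146 0.000
      vertex 5.114 5.114 19.956
    endloop
  endfacet
  facet normal 0.0726 -0.9688 0.2368
    outer loop
      vertex 3.902 0.146 0.000
      vertex 7.053 0.382 0.000
      vertex 5.114 5.114 19.956
    endloop
  endfacet
  facet normal 0.6283 -0.7411 0.2368
    outer loop
      vertex 7.053 0.382 0.000
      vertex 9.464 2.426 0.000
      vertex 5.114 5.114 19.956
    endloop
  endfacet
  facet normal 0.9438 -0.2306 0.2368
    outer loop
      vertex 9.464 2.426 0.000
      vertex 10.214 5.496 0.000
      vertex 5.114 5.114 19.956
    endloop
  endfacet
endsolid part

The G0 Z moves step by Δz≈3.991 mm. The G1 loops shrink linearly with z, so the solid tapers from its base footprint up to z≈20. Closing with a flat bottom cap and the tapered top and triangulating gives 18 facets — a regular 10-sided pyramid, base circumscribed radius ≈ 5.11 mm, apex at z ≈ 20 mm.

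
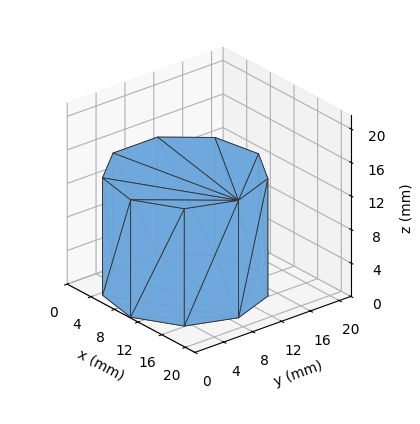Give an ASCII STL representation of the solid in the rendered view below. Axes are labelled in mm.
Reading the render: the shape is a regular 9-sided prism (a cylinder approximated with 9 flat sides), circumscribed radius ≈ 9 mm, height ≈ 14 mm (dimensions read to the nearest mm from the axis ticks). For the STL, each face is triangulated and given an outward normal.

solid part
  facet normal 0.0000 0.0000 -1.0000
    outer loop
      vertex 10.56 17.86 0.00
      vertex 15.89 14.79 0.00
      vertex 18.00 9.00 0.00
    endloop
  endfacet
  facet normal 0.0000 0.0000 -1.0000
    outer loop
      vertex 4.50 16.79 0.00
      vertex 10.56 17.86 0.00
      vertex 18.00 9.00 0.00
    endloop
  endfacet
  facet normal 0.0000 0.0000 -1.0000
    outer loop
      vertex 0.54 12.08 0.00
      vertex 4.50 16.79 0.00
      vertex 18.00 9.00 0.00
    endloop
  endfacet
  facet normal 0.0000 0.0000 -1.0000
    outer loop
      vertex 0.54 5.92 0.00
      vertex 0.54 12.08 0.00
      vertex 18.00 9.00 0.00
    endloop
  endfacet
  facet normal 0.0000 0.0000 -1.0000
    outer loop
      vertex 4.50 1.21 0.00
      vertex 0.54 5.92 0.00
      vertex 18.00 9.00 0.00
    endloop
  endfacet
  facet normal 0.0000 0.0000 -1.0000
    outer loop
      vertex 10.56 0.14 0.00
      vertex 4.50 1.21 0.00
      vertex 18.00 9.00 0.00
    endloop
  endfacet
  facet normal 0.0000 0.0000 -1.0000
    outer loop
      vertex 15.89 3.21 0.00
      vertex 10.56 0.14 0.00
      vertex 18.00 9.00 0.00
    endloop
  endfacet
  facet normal 0.0000 0.0000 1.0000
    outer loop
      vertex 18.00 9.00 14.00
      vertex 15.89 14.79 14.00
      vertex 10.56 17.86 14.00
    endloop
  endfacet
  facet normal 0.0000 0.0000 1.0000
    outer loop
      vertex 18.00 9.00 14.00
      vertex 10.56 17.86 14.00
      vertex 4.50 16.79 14.00
    endloop
  endfacet
  facet normal 0.0000 0.0000 1.0000
    outer loop
      vertex 18.00 9.00 14.00
      vertex 4.50 16.79 14.00
      vertex 0.54 12.08 14.00
    endloop
  endfacet
  facet normal 0.0000 0.0000 1.0000
    outer loop
      vertex 18.00 9.00 14.00
      vertex 0.54 12.08 14.00
      vertex 0.54 5.92 14.00
    endloop
  endfacet
  facet normal 0.0000 0.0000 1.0000
    outer loop
      vertex 18.00 9.00 14.00
      vertex 0.54 5.92 14.00
      vertex 4.50 1.21 14.00
    endloop
  endfacet
  facet normal 0.0000 0.0000 1.0000
    outer loop
      vertex 18.00 9.00 14.00
      vertex 4.50 1.21 14.00
      vertex 10.56 0.14 14.00
    endloop
  endfacet
  facet normal 0.0000 0.0000 1.0000
    outer loop
      vertex 18.00 9.00 14.00
      vertex 10.56 0.14 14.00
      vertex 15.89 3.21 14.00
    endloop
  endfacet
  facet normal 0.9396 0.3424 0.0000
    outer loop
      vertex 18.00 9.00 0.00
      vertex 15.89 14.79 0.00
      vertex 15.89 14.79 14.00
    endloop
  endfacet
  facet normal 0.9396 0.3424 0.0000
    outer loop
      vertex 18.00 9.00 0.00
      vertex 15.89 14.79 14.00
      vertex 18.00 9.00 14.00
    endloop
  endfacet
  facet normal 0.4991 0.8665 0.0000
    outer loop
      vertex 15.89 14.79 0.00
      vertex 10.56 17.86 0.00
      vertex 10.56 17.86 14.00
    endloop
  endfacet
  facet normal 0.4991 0.8665 0.0000
    outer loop
      vertex 15.89 14.79 0.00
      vertex 10.56 17.86 14.00
      vertex 15.89 14.79 14.00
    endloop
  endfacet
  facet normal -0.1739 0.9848 0.0000
    outer loop
      vertex 10.56 17.86 0.00
      vertex 4.50 16.79 0.00
      vertex 4.50 16.79 14.00
    endloop
  endfacet
  facet normal -0.1739 0.9848 0.0000
    outer loop
      vertex 10.56 17.86 0.00
      vertex 4.50 16.79 14.00
      vertex 10.56 17.86 14.00
    endloop
  endfacet
  facet normal -0.7654 0.6435 0.0000
    outer loop
      vertex 4.50 16.79 0.00
      vertex 0.54 12.08 0.00
      vertex 0.54 12.08 14.00
    endloop
  endfacet
  facet normal -0.7654 0.6435 0.0000
    outer loop
      vertex 4.50 16.79 0.00
      vertex 0.54 12.08 14.00
      vertex 4.50 16.79 14.00
    endloop
  endfacet
  facet normal -1.0000 0.0000 0.0000
    outer loop
      vertex 0.54 12.08 0.00
      vertex 0.54 5.92 0.00
      vertex 0.54 5.92 14.00
    endloop
  endfacet
  facet normal -1.0000 0.0000 0.0000
    outer loop
      vertex 0.54 12.08 0.00
      vertex 0.54 5.92 14.00
      vertex 0.54 12.08 14.00
    endloop
  endfacet
  facet normal -0.7654 -0.6435 0.0000
    outer loop
      vertex 0.54 5.92 0.00
      vertex 4.50 1.21 0.00
      vertex 4.50 1.21 14.00
    endloop
  endfacet
  facet normal -0.7654 -0.6435 0.0000
    outer loop
      vertex 0.54 5.92 0.00
      vertex 4.50 1.21 14.00
      vertex 0.54 5.92 14.00
    endloop
  endfacet
  facet normal -0.1739 -0.9848 0.0000
    outer loop
      vertex 4.50 1.21 0.00
      vertex 10.56 0.14 0.00
      vertex 10.56 0.14 14.00
    endloop
  endfacet
  facet normal -0.1739 -0.9848 0.0000
    outer loop
      vertex 4.50 1.21 0.00
      vertex 10.56 0.14 14.00
      vertex 4.50 1.21 14.00
    endloop
  endfacet
  facet normal 0.4991 -0.8665 0.0000
    outer loop
      vertex 10.56 0.14 0.00
      vertex 15.89 3.21 0.00
      vertex 15.89 3.21 14.00
    endloop
  endfacet
  facet normal 0.4991 -0.8665 0.0000
    outer loop
      vertex 10.56 0.14 0.00
      vertex 15.89 3.21 14.00
      vertex 10.56 0.14 14.00
    endloop
  endfacet
  facet normal 0.9396 -0.3424 0.0000
    outer loop
      vertex 15.89 3.21 0.00
      vertex 18.00 9.00 0.00
      vertex 18.00 9.00 14.00
    endloop
  endfacet
  facet normal 0.9396 -0.3424 0.0000
    outer loop
      vertex 15.89 3.21 0.00
      vertex 18.00 9.00 14.00
      vertex 15.89 3.21 14.00
    endloop
  endfacet
endsolid part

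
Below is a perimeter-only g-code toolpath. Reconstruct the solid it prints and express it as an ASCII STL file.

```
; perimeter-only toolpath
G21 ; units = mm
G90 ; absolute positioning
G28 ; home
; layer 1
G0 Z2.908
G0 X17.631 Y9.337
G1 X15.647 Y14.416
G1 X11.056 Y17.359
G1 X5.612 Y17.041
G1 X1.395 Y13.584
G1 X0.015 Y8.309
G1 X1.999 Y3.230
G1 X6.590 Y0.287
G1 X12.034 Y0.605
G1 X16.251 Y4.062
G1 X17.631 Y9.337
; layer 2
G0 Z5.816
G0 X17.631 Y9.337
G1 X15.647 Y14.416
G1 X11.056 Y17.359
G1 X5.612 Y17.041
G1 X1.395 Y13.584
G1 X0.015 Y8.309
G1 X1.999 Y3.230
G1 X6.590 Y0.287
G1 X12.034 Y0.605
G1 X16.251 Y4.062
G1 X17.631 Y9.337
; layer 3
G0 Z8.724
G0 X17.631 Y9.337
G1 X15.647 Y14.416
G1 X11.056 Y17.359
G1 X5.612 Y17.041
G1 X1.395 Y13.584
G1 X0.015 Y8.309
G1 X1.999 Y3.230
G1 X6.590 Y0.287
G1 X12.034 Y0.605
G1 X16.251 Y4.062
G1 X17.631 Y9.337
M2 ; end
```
solid part
  facet normal 0.0000 0.0000 -1.0000
    outer loop
      vertex 11.056 17.359 0.000
      vertex 15.647 14.416 0.000
      vertex 17.631 9.337 0.000
    endloop
  endfacet
  facet normal 0.0000 0.0000 -1.0000
    outer loop
      vertex 5.612 17.041 0.000
      vertex 11.056 17.359 0.000
      vertex 17.631 9.337 0.000
    endloop
  endfacet
  facet normal 0.0000 0.0000 -1.0000
    outer loop
      vertex 1.395 13.584 0.000
      vertex 5.612 17.041 0.000
      vertex 17.631 9.337 0.000
    endloop
  endfacet
  facet normal 0.0000 0.0000 -1.0000
    outer loop
      vertex 0.015 8.309 0.000
      vertex 1.395 13.584 0.000
      vertex 17.631 9.337 0.000
    endloop
  endfacet
  facet normal 0.0000 0.0000 -1.0000
    outer loop
      vertex 1.999 3.230 0.000
      vertex 0.015 8.309 0.000
      vertex 17.631 9.337 0.000
    endloop
  endfacet
  facet normal 0.0000 0.0000 -1.0000
    outer loop
      vertex 6.590 0.287 0.000
      vertex 1.999 3.230 0.000
      vertex 17.631 9.337 0.000
    endloop
  endfacet
  facet normal 0.0000 0.0000 -1.0000
    outer loop
      vertex 12.034 0.605 0.000
      vertex 6.590 0.287 0.000
      vertex 17.631 9.337 0.000
    endloop
  endfacet
  facet normal 0.0000 0.0000 -1.0000
    outer loop
      vertex 16.251 4.062 0.000
      vertex 12.034 0.605 0.000
      vertex 17.631 9.337 0.000
    endloop
  endfacet
  facet normal 0.0000 0.0000 1.0000
    outer loop
      vertex 17.631 9.337 8.724
      vertex 15.647 14.416 8.724
      vertex 11.056 17.359 8.724
    endloop
  endfacet
  facet normal 0.0000 0.0000 1.0000
    outer loop
      vertex 17.631 9.337 8.724
      vertex 11.056 17.359 8.724
      vertex 5.612 17.041 8.724
    endloop
  endfacet
  facet normal 0.0000 0.0000 1.0000
    outer loop
      vertex 17.631 9.337 8.724
      vertex 5.612 17.041 8.724
      vertex 1.395 13.584 8.724
    endloop
  endfacet
  facet normal 0.0000 0.0000 1.0000
    outer loop
      vertex 17.631 9.337 8.724
      vertex 1.395 13.584 8.724
      vertex 0.015 8.309 8.724
    endloop
  endfacet
  facet normal 0.0000 0.0000 1.0000
    outer loop
      vertex 17.631 9.337 8.724
      vertex 0.015 8.309 8.724
      vertex 1.999 3.230 8.724
    endloop
  endfacet
  facet normal 0.0000 0.0000 1.0000
    outer loop
      vertex 17.631 9.337 8.724
      vertex 1.999 3.230 8.724
      vertex 6.590 0.287 8.724
    endloop
  endfacet
  facet normal 0.0000 0.0000 1.0000
    outer loop
      vertex 17.631 9.337 8.724
      vertex 6.590 0.287 8.724
      vertex 12.034 0.605 8.724
    endloop
  endfacet
  facet normal 0.0000 0.0000 1.0000
    outer loop
      vertex 17.631 9.337 8.724
      vertex 12.034 0.605 8.724
      vertex 16.251 4.062 8.724
    endloop
  endfacet
  facet normal 0.9315 0.3639 0.0000
    outer loop
      vertex 17.631 9.337 0.000
      vertex 15.647 14.416 0.000
      vertex 15.647 14.416 8.724
    endloop
  endfacet
  facet normal 0.9315 0.3639 0.0000
    outer loop
      vertex 17.631 9.337 0.000
      vertex 15.647 14.416 8.724
      vertex 17.631 9.337 8.724
    endloop
  endfacet
  facet normal 0.5397 0.8419 0.0000
    outer loop
      vertex 15.647 14.416 0.000
      vertex 11.056 17.359 0.000
      vertex 11.056 17.359 8.724
    endloop
  endfacet
  facet normal 0.5397 0.8419 0.0000
    outer loop
      vertex 15.647 14.416 0.000
      vertex 11.056 17.359 8.724
      vertex 15.647 14.416 8.724
    endloop
  endfacet
  facet normal -0.0583 0.9983 0.0000
    outer loop
      vertex 11.056 17.359 0.000
      vertex 5.612 17.041 0.000
      vertex 5.612 17.041 8.724
    endloop
  endfacet
  facet normal -0.0583 0.9983 0.0000
    outer loop
      vertex 11.056 17.359 0.000
      vertex 5.612 17.041 8.724
      vertex 11.056 17.359 8.724
    endloop
  endfacet
  facet normal -0.6340 0.7734 0.0000
    outer loop
      vertex 5.612 17.041 0.000
      vertex 1.395 13.584 0.000
      vertex 1.395 13.584 8.724
    endloop
  endfacet
  facet normal -0.6340 0.7734 0.0000
    outer loop
      vertex 5.612 17.041 0.000
      vertex 1.395 13.584 8.724
      vertex 5.612 17.041 8.724
    endloop
  endfacet
  facet normal -0.9674 0.2531 0.0000
    outer loop
      vertex 1.395 13.584 0.000
      vertex 0.015 8.309 0.000
      vertex 0.015 8.309 8.724
    endloop
  endfacet
  facet normal -0.9674 0.2531 0.0000
    outer loop
      vertex 1.395 13.584 0.000
      vertex 0.015 8.309 8.724
      vertex 1.395 13.584 8.724
    endloop
  endfacet
  facet normal -0.9315 -0.3639 0.0000
    outer loop
      vertex 0.015 8.309 0.000
      vertex 1.999 3.230 0.000
      vertex 1.999 3.230 8.724
    endloop
  endfacet
  facet normal -0.9315 -0.3639 0.0000
    outer loop
      vertex 0.015 8.309 0.000
      vertex 1.999 3.230 8.724
      vertex 0.015 8.309 8.724
    endloop
  endfacet
  facet normal -0.5397 -0.8419 0.0000
    outer loop
      vertex 1.999 3.230 0.000
      vertex 6.590 0.287 0.000
      vertex 6.590 0.287 8.724
    endloop
  endfacet
  facet normal -0.5397 -0.8419 0.0000
    outer loop
      vertex 1.999 3.230 0.000
      vertex 6.590 0.287 8.724
      vertex 1.999 3.230 8.724
    endloop
  endfacet
  facet normal 0.0583 -0.9983 0.0000
    outer loop
      vertex 6.590 0.287 0.000
      vertex 12.034 0.605 0.000
      vertex 12.034 0.605 8.724
    endloop
  endfacet
  facet normal 0.0583 -0.9983 0.0000
    outer loop
      vertex 6.590 0.287 0.000
      vertex 12.034 0.605 8.724
      vertex 6.590 0.287 8.724
    endloop
  endfacet
  facet normal 0.6340 -0.7734 0.0000
    outer loop
      vertex 12.034 0.605 0.000
      vertex 16.251 4.062 0.000
      vertex 16.251 4.062 8.724
    endloop
  endfacet
  facet normal 0.6340 -0.7734 0.0000
    outer loop
      vertex 12.034 0.605 0.000
      vertex 16.251 4.062 8.724
      vertex 12.034 0.605 8.724
    endloop
  endfacet
  facet normal 0.9674 -0.2531 0.0000
    outer loop
      vertex 16.251 4.062 0.000
      vertex 17.631 9.337 0.000
      vertex 17.631 9.337 8.724
    endloop
  endfacet
  facet normal 0.9674 -0.2531 0.0000
    outer loop
      vertex 16.251 4.062 0.000
      vertex 17.631 9.337 8.724
      vertex 16.251 4.062 8.724
    endloop
  endfacet
endsolid part

The G0 Z moves step by Δz≈2.908 mm. Every layer's G1 loop is the same polygon, so the solid is a straight extrusion of it from z=0 to z≈8.72. Closing with flat bottom and top caps and triangulating gives 36 facets — a regular 10-sided prism (a cylinder approximated with 10 flat sides), circumscribed radius ≈ 8.82 mm, height ≈ 8.72 mm.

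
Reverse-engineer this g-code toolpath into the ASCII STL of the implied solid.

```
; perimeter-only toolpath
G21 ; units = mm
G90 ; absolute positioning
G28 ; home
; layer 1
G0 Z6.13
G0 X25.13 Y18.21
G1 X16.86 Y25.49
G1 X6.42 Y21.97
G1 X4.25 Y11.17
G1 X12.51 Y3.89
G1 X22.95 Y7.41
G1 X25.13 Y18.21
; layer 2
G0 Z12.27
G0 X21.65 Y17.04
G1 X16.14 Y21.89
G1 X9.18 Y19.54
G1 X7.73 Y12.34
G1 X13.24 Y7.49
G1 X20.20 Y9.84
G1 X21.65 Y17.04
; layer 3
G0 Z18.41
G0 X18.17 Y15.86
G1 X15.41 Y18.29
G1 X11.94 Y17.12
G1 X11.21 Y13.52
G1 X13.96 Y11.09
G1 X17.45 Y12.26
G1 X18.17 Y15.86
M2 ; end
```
solid part
  facet normal 0.0000 0.0000 -1.0000
    outer loop
      vertex 3.67 24.40 0.00
      vertex 17.59 29.09 0.00
      vertex 28.61 19.38 0.00
    endloop
  endfacet
  facet normal 0.0000 0.0000 -1.0000
    outer loop
      vertex 0.77 10.00 0.00
      vertex 3.67 24.40 0.00
      vertex 28.61 19.38 0.00
    endloop
  endfacet
  facet normal 0.0000 0.0000 -1.0000
    outer loop
      vertex 11.79 0.29 0.00
      vertex 0.77 10.00 0.00
      vertex 28.61 19.38 0.00
    endloop
  endfacet
  facet normal 0.0000 0.0000 -1.0000
    outer loop
      vertex 25.71 4.98 0.00
      vertex 11.79 0.29 0.00
      vertex 28.61 19.38 0.00
    endloop
  endfacet
  facet normal 0.5869 0.6661 0.4602
    outer loop
      vertex 28.61 19.38 0.00
      vertex 17.59 29.09 0.00
      vertex 14.69 14.69 24.54
    endloop
  endfacet
  facet normal -0.2835 0.8413 0.4602
    outer loop
      vertex 17.59 29.09 0.00
      vertex 3.67 24.40 0.00
      vertex 14.69 14.69 24.54
    endloop
  endfacet
  facet normal -0.8703 0.1753 0.4602
    outer loop
      vertex 3.67 24.40 0.00
      vertex 0.77 10.00 0.00
      vertex 14.69 14.69 24.54
    endloop
  endfacet
  facet normal -0.5869 -0.6661 0.4602
    outer loop
      vertex 0.77 10.00 0.00
      vertex 11.79 0.29 0.00
      vertex 14.69 14.69 24.54
    endloop
  endfacet
  facet normal 0.2835 -0.8413 0.4602
    outer loop
      vertex 11.79 0.29 0.00
      vertex 25.71 4.98 0.00
      vertex 14.69 14.69 24.54
    endloop
  endfacet
  facet normal 0.8703 -0.1753 0.4602
    outer loop
      vertex 25.71 4.98 0.00
      vertex 28.61 19.38 0.00
      vertex 14.69 14.69 24.54
    endloop
  endfacet
endsolid part

The G0 Z moves step by Δz≈6.13 mm. The G1 loops shrink linearly with z, so the solid tapers from its base footprint up to z≈24.5. Closing with a flat bottom cap and the tapered top and triangulating gives 10 facets — a regular 6-sided pyramid, base circumscribed radius ≈ 14.7 mm, apex at z ≈ 24.5 mm.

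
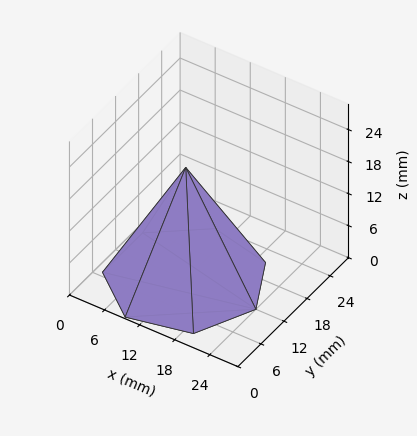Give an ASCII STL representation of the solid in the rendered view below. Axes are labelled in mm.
Reading the render: the shape is a regular 7-sided pyramid, base circumscribed radius ≈ 12 mm, apex at z ≈ 21 mm (dimensions read to the nearest mm from the axis ticks). For the STL, each face is triangulated and given an outward normal.

solid part
  facet normal 0.0000 0.0000 -1.0000
    outer loop
      vertex 9.330 23.699 0.000
      vertex 19.482 21.382 0.000
      vertex 24.000 12.000 0.000
    endloop
  endfacet
  facet normal 0.0000 0.0000 -1.0000
    outer loop
      vertex 1.188 17.207 0.000
      vertex 9.330 23.699 0.000
      vertex 24.000 12.000 0.000
    endloop
  endfacet
  facet normal 0.0000 0.0000 -1.0000
    outer loop
      vertex 1.188 6.793 0.000
      vertex 1.188 17.207 0.000
      vertex 24.000 12.000 0.000
    endloop
  endfacet
  facet normal 0.0000 0.0000 -1.0000
    outer loop
      vertex 9.330 0.301 0.000
      vertex 1.188 6.793 0.000
      vertex 24.000 12.000 0.000
    endloop
  endfacet
  facet normal 0.0000 0.0000 -1.0000
    outer loop
      vertex 19.482 2.618 0.000
      vertex 9.330 0.301 0.000
      vertex 24.000 12.000 0.000
    endloop
  endfacet
  facet normal 0.8010 0.3858 0.4577
    outer loop
      vertex 24.000 12.000 0.000
      vertex 19.482 21.382 0.000
      vertex 12.000 12.000 21.000
    endloop
  endfacet
  facet normal 0.1978 0.8668 0.4577
    outer loop
      vertex 19.482 21.382 0.000
      vertex 9.330 23.699 0.000
      vertex 12.000 12.000 21.000
    endloop
  endfacet
  facet normal -0.5543 0.6952 0.4577
    outer loop
      vertex 9.330 23.699 0.000
      vertex 1.188 17.207 0.000
      vertex 12.000 12.000 21.000
    endloop
  endfacet
  facet normal -0.8891 0.0000 0.4577
    outer loop
      vertex 1.188 17.207 0.000
      vertex 1.188 6.793 0.000
      vertex 12.000 12.000 21.000
    endloop
  endfacet
  facet normal -0.5543 -0.6952 0.4577
    outer loop
      vertex 1.188 6.793 0.000
      vertex 9.330 0.301 0.000
      vertex 12.000 12.000 21.000
    endloop
  endfacet
  facet normal 0.1978 -0.8668 0.4577
    outer loop
      vertex 9.330 0.301 0.000
      vertex 19.482 2.618 0.000
      vertex 12.000 12.000 21.000
    endloop
  endfacet
  facet normal 0.8010 -0.3858 0.4577
    outer loop
      vertex 19.482 2.618 0.000
      vertex 24.000 12.000 0.000
      vertex 12.000 12.000 21.000
    endloop
  endfacet
endsolid part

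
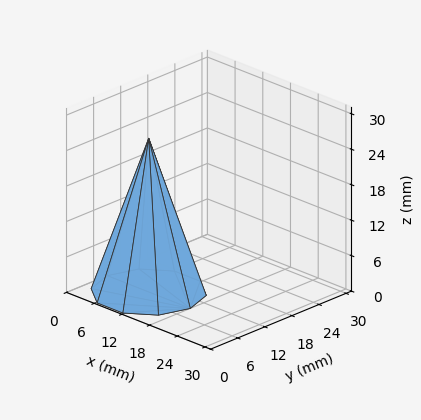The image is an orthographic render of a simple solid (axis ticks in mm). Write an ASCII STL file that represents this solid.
Reading the render: the shape is a regular 10-sided pyramid, base circumscribed radius ≈ 9 mm, apex at z ≈ 26 mm (dimensions read to the nearest mm from the axis ticks). For the STL, each face is triangulated and given an outward normal.

solid part
  facet normal 0.0000 0.0000 -1.0000
    outer loop
      vertex 11.781 17.560 0.000
      vertex 16.281 14.290 0.000
      vertex 18.000 9.000 0.000
    endloop
  endfacet
  facet normal 0.0000 0.0000 -1.0000
    outer loop
      vertex 6.219 17.560 0.000
      vertex 11.781 17.560 0.000
      vertex 18.000 9.000 0.000
    endloop
  endfacet
  facet normal 0.0000 0.0000 -1.0000
    outer loop
      vertex 1.719 14.290 0.000
      vertex 6.219 17.560 0.000
      vertex 18.000 9.000 0.000
    endloop
  endfacet
  facet normal 0.0000 0.0000 -1.0000
    outer loop
      vertex 0.000 9.000 0.000
      vertex 1.719 14.290 0.000
      vertex 18.000 9.000 0.000
    endloop
  endfacet
  facet normal 0.0000 0.0000 -1.0000
    outer loop
      vertex 1.719 3.710 0.000
      vertex 0.000 9.000 0.000
      vertex 18.000 9.000 0.000
    endloop
  endfacet
  facet normal 0.0000 0.0000 -1.0000
    outer loop
      vertex 6.219 0.440 0.000
      vertex 1.719 3.710 0.000
      vertex 18.000 9.000 0.000
    endloop
  endfacet
  facet normal 0.0000 0.0000 -1.0000
    outer loop
      vertex 11.781 0.440 0.000
      vertex 6.219 0.440 0.000
      vertex 18.000 9.000 0.000
    endloop
  endfacet
  facet normal 0.0000 0.0000 -1.0000
    outer loop
      vertex 16.281 3.710 0.000
      vertex 11.781 0.440 0.000
      vertex 18.000 9.000 0.000
    endloop
  endfacet
  facet normal 0.9034 0.2935 0.3127
    outer loop
      vertex 18.000 9.000 0.000
      vertex 16.281 14.290 0.000
      vertex 9.000 9.000 26.000
    endloop
  endfacet
  facet normal 0.5584 0.7684 0.3127
    outer loop
      vertex 16.281 14.290 0.000
      vertex 11.781 17.560 0.000
      vertex 9.000 9.000 26.000
    endloop
  endfacet
  facet normal 0.0000 0.9498 0.3127
    outer loop
      vertex 11.781 17.560 0.000
      vertex 6.219 17.560 0.000
      vertex 9.000 9.000 26.000
    endloop
  endfacet
  facet normal -0.5584 0.7684 0.3127
    outer loop
      vertex 6.219 17.560 0.000
      vertex 1.719 14.290 0.000
      vertex 9.000 9.000 26.000
    endloop
  endfacet
  facet normal -0.9034 0.2935 0.3127
    outer loop
      vertex 1.719 14.290 0.000
      vertex 0.000 9.000 0.000
      vertex 9.000 9.000 26.000
    endloop
  endfacet
  facet normal -0.9034 -0.2935 0.3127
    outer loop
      vertex 0.000 9.000 0.000
      vertex 1.719 3.710 0.000
      vertex 9.000 9.000 26.000
    endloop
  endfacet
  facet normal -0.5584 -0.7684 0.3127
    outer loop
      vertex 1.719 3.710 0.000
      vertex 6.219 0.440 0.000
      vertex 9.000 9.000 26.000
    endloop
  endfacet
  facet normal 0.0000 -0.9498 0.3127
    outer loop
      vertex 6.219 0.440 0.000
      vertex 11.781 0.440 0.000
      vertex 9.000 9.000 26.000
    endloop
  endfacet
  facet normal 0.5584 -0.7684 0.3127
    outer loop
      vertex 11.781 0.440 0.000
      vertex 16.281 3.710 0.000
      vertex 9.000 9.000 26.000
    endloop
  endfacet
  facet normal 0.9034 -0.2935 0.3127
    outer loop
      vertex 16.281 3.710 0.000
      vertex 18.000 9.000 0.000
      vertex 9.000 9.000 26.000
    endloop
  endfacet
endsolid part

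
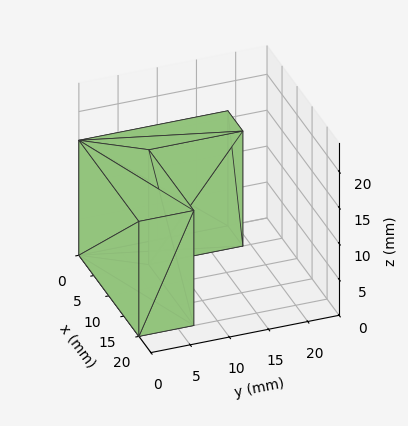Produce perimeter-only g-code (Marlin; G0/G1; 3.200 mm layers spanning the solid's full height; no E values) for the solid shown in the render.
Reading the render: the shape is an L-shaped prism: outer 20 × 19 mm, arm thicknesses ≈ 7 mm (horizontal) and 5 mm (vertical), extruded 16 mm in z (dimensions read to the nearest mm from the axis ticks). For the g-code, the solid's height is divided into equal slices at the stated Δz and each level perimeter traced with G1 moves after a G0 lift.

; perimeter-only toolpath
G21 ; units = mm
G90 ; absolute positioning
G28 ; home
; layer 1
G0 Z3.200
G0 X0.000 Y0.000
G1 X20.000 Y0.000
G1 X20.000 Y7.000
G1 X5.000 Y7.000
G1 X5.000 Y19.000
G1 X0.000 Y19.000
G1 X0.000 Y0.000
; layer 2
G0 Z6.400
G0 X0.000 Y0.000
G1 X20.000 Y0.000
G1 X20.000 Y7.000
G1 X5.000 Y7.000
G1 X5.000 Y19.000
G1 X0.000 Y19.000
G1 X0.000 Y0.000
; layer 3
G0 Z9.600
G0 X0.000 Y0.000
G1 X20.000 Y0.000
G1 X20.000 Y7.000
G1 X5.000 Y7.000
G1 X5.000 Y19.000
G1 X0.000 Y19.000
G1 X0.000 Y0.000
; layer 4
G0 Z12.800
G0 X0.000 Y0.000
G1 X20.000 Y0.000
G1 X20.000 Y7.000
G1 X5.000 Y7.000
G1 X5.000 Y19.000
G1 X0.000 Y19.000
G1 X0.000 Y0.000
; layer 5
G0 Z16.000
G0 X0.000 Y0.000
G1 X20.000 Y0.000
G1 X20.000 Y7.000
G1 X5.000 Y7.000
G1 X5.000 Y19.000
G1 X0.000 Y19.000
G1 X0.000 Y0.000
M2 ; end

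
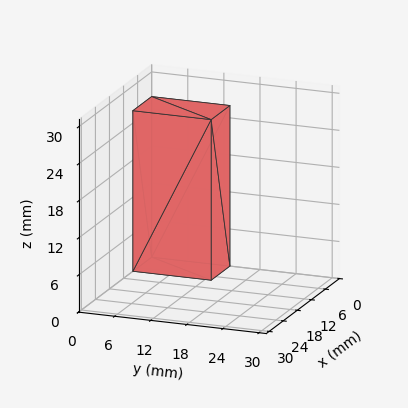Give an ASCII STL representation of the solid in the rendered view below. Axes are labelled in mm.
Reading the render: the shape is a rectangular box, roughly 8 × 13 mm footprint and 26 mm tall (dimensions read to the nearest mm from the axis ticks). For the STL, each face is triangulated and given an outward normal.

solid part
  facet normal 0.0000 0.0000 -1.0000
    outer loop
      vertex 8.0 13.0 0.0
      vertex 8.0 0.0 0.0
      vertex 0.0 0.0 0.0
    endloop
  endfacet
  facet normal 0.0000 0.0000 -1.0000
    outer loop
      vertex 0.0 13.0 0.0
      vertex 8.0 13.0 0.0
      vertex 0.0 0.0 0.0
    endloop
  endfacet
  facet normal 0.0000 0.0000 1.0000
    outer loop
      vertex 0.0 0.0 26.0
      vertex 8.0 0.0 26.0
      vertex 8.0 13.0 26.0
    endloop
  endfacet
  facet normal 0.0000 0.0000 1.0000
    outer loop
      vertex 0.0 0.0 26.0
      vertex 8.0 13.0 26.0
      vertex 0.0 13.0 26.0
    endloop
  endfacet
  facet normal 0.0000 -1.0000 0.0000
    outer loop
      vertex 0.0 0.0 0.0
      vertex 8.0 0.0 0.0
      vertex 8.0 0.0 26.0
    endloop
  endfacet
  facet normal 0.0000 -1.0000 0.0000
    outer loop
      vertex 0.0 0.0 0.0
      vertex 8.0 0.0 26.0
      vertex 0.0 0.0 26.0
    endloop
  endfacet
  facet normal 0.0000 1.0000 0.0000
    outer loop
      vertex 8.0 13.0 26.0
      vertex 8.0 13.0 0.0
      vertex 0.0 13.0 0.0
    endloop
  endfacet
  facet normal 0.0000 1.0000 0.0000
    outer loop
      vertex 0.0 13.0 26.0
      vertex 8.0 13.0 26.0
      vertex 0.0 13.0 0.0
    endloop
  endfacet
  facet normal -1.0000 0.0000 0.0000
    outer loop
      vertex 0.0 13.0 26.0
      vertex 0.0 13.0 0.0
      vertex 0.0 0.0 0.0
    endloop
  endfacet
  facet normal -1.0000 0.0000 0.0000
    outer loop
      vertex 0.0 0.0 26.0
      vertex 0.0 13.0 26.0
      vertex 0.0 0.0 0.0
    endloop
  endfacet
  facet normal 1.0000 0.0000 0.0000
    outer loop
      vertex 8.0 0.0 0.0
      vertex 8.0 13.0 0.0
      vertex 8.0 13.0 26.0
    endloop
  endfacet
  facet normal 1.0000 0.0000 0.0000
    outer loop
      vertex 8.0 0.0 0.0
      vertex 8.0 13.0 26.0
      vertex 8.0 0.0 26.0
    endloop
  endfacet
endsolid part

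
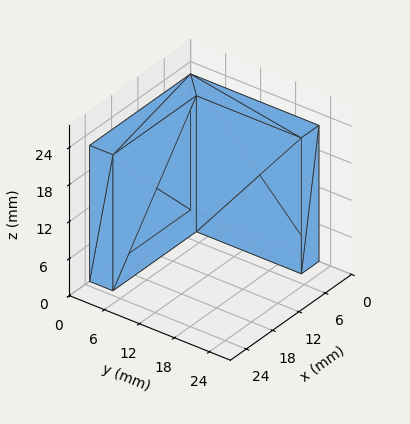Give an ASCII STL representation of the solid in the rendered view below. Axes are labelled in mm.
Reading the render: the shape is an L-shaped prism: outer 23 × 22 mm, arm thicknesses ≈ 4 mm (horizontal) and 4 mm (vertical), extruded 22 mm in z (dimensions read to the nearest mm from the axis ticks). For the STL, each face is triangulated and given an outward normal.

solid part
  facet normal 0.0000 0.0000 -1.0000
    outer loop
      vertex 23.000 4.000 0.000
      vertex 23.000 0.000 0.000
      vertex 0.000 0.000 0.000
    endloop
  endfacet
  facet normal 0.0000 0.0000 -1.0000
    outer loop
      vertex 4.000 4.000 0.000
      vertex 23.000 4.000 0.000
      vertex 0.000 0.000 0.000
    endloop
  endfacet
  facet normal 0.0000 0.0000 -1.0000
    outer loop
      vertex 4.000 22.000 0.000
      vertex 4.000 4.000 0.000
      vertex 0.000 0.000 0.000
    endloop
  endfacet
  facet normal 0.0000 0.0000 -1.0000
    outer loop
      vertex 0.000 22.000 0.000
      vertex 4.000 22.000 0.000
      vertex 0.000 0.000 0.000
    endloop
  endfacet
  facet normal 0.0000 0.0000 1.0000
    outer loop
      vertex 0.000 0.000 22.000
      vertex 23.000 0.000 22.000
      vertex 23.000 4.000 22.000
    endloop
  endfacet
  facet normal 0.0000 0.0000 1.0000
    outer loop
      vertex 0.000 0.000 22.000
      vertex 23.000 4.000 22.000
      vertex 4.000 4.000 22.000
    endloop
  endfacet
  facet normal 0.0000 0.0000 1.0000
    outer loop
      vertex 0.000 0.000 22.000
      vertex 4.000 4.000 22.000
      vertex 4.000 22.000 22.000
    endloop
  endfacet
  facet normal 0.0000 0.0000 1.0000
    outer loop
      vertex 0.000 0.000 22.000
      vertex 4.000 22.000 22.000
      vertex 0.000 22.000 22.000
    endloop
  endfacet
  facet normal 0.0000 -1.0000 0.0000
    outer loop
      vertex 0.000 0.000 0.000
      vertex 23.000 0.000 0.000
      vertex 23.000 0.000 22.000
    endloop
  endfacet
  facet normal 0.0000 -1.0000 0.0000
    outer loop
      vertex 0.000 0.000 0.000
      vertex 23.000 0.000 22.000
      vertex 0.000 0.000 22.000
    endloop
  endfacet
  facet normal 1.0000 0.0000 0.0000
    outer loop
      vertex 23.000 0.000 0.000
      vertex 23.000 4.000 0.000
      vertex 23.000 4.000 22.000
    endloop
  endfacet
  facet normal 1.0000 0.0000 0.0000
    outer loop
      vertex 23.000 0.000 0.000
      vertex 23.000 4.000 22.000
      vertex 23.000 0.000 22.000
    endloop
  endfacet
  facet normal 0.0000 1.0000 0.0000
    outer loop
      vertex 23.000 4.000 0.000
      vertex 4.000 4.000 0.000
      vertex 4.000 4.000 22.000
    endloop
  endfacet
  facet normal 0.0000 1.0000 0.0000
    outer loop
      vertex 23.000 4.000 0.000
      vertex 4.000 4.000 22.000
      vertex 23.000 4.000 22.000
    endloop
  endfacet
  facet normal 1.0000 0.0000 0.0000
    outer loop
      vertex 4.000 4.000 0.000
      vertex 4.000 22.000 0.000
      vertex 4.000 22.000 22.000
    endloop
  endfacet
  facet normal 1.0000 0.0000 0.0000
    outer loop
      vertex 4.000 4.000 0.000
      vertex 4.000 22.000 22.000
      vertex 4.000 4.000 22.000
    endloop
  endfacet
  facet normal 0.0000 1.0000 0.0000
    outer loop
      vertex 4.000 22.000 0.000
      vertex 0.000 22.000 0.000
      vertex 0.000 22.000 22.000
    endloop
  endfacet
  facet normal 0.0000 1.0000 0.0000
    outer loop
      vertex 4.000 22.000 0.000
      vertex 0.000 22.000 22.000
      vertex 4.000 22.000 22.000
    endloop
  endfacet
  facet normal -1.0000 0.0000 0.0000
    outer loop
      vertex 0.000 22.000 0.000
      vertex 0.000 0.000 0.000
      vertex 0.000 0.000 22.000
    endloop
  endfacet
  facet normal -1.0000 0.0000 0.0000
    outer loop
      vertex 0.000 22.000 0.000
      vertex 0.000 0.000 22.000
      vertex 0.000 22.000 22.000
    endloop
  endfacet
endsolid part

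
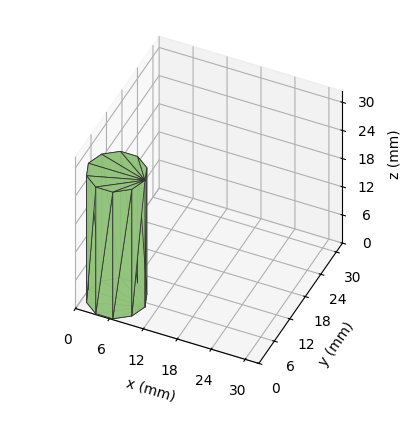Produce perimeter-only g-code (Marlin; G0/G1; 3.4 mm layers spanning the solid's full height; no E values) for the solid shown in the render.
Reading the render: the shape is a regular 10-sided prism (a cylinder approximated with 10 flat sides), circumscribed radius ≈ 5 mm, height ≈ 27 mm (dimensions read to the nearest mm from the axis ticks). For the g-code, the solid's height is divided into equal slices at the stated Δz and each level perimeter traced with G1 moves after a G0 lift.

; perimeter-only toolpath
G21 ; units = mm
G90 ; absolute positioning
G28 ; home
; layer 1
G0 Z3.4
G0 X10.0 Y5.0
G1 X9.0 Y7.9
G1 X6.5 Y9.8
G1 X3.5 Y9.8
G1 X1.0 Y7.9
G1 X0.0 Y5.0
G1 X1.0 Y2.1
G1 X3.5 Y0.2
G1 X6.5 Y0.2
G1 X9.0 Y2.1
G1 X10.0 Y5.0
; layer 2
G0 Z6.8
G0 X10.0 Y5.0
G1 X9.0 Y7.9
G1 X6.5 Y9.8
G1 X3.5 Y9.8
G1 X1.0 Y7.9
G1 X0.0 Y5.0
G1 X1.0 Y2.1
G1 X3.5 Y0.2
G1 X6.5 Y0.2
G1 X9.0 Y2.1
G1 X10.0 Y5.0
; layer 3
G0 Z10.1
G0 X10.0 Y5.0
G1 X9.0 Y7.9
G1 X6.5 Y9.8
G1 X3.5 Y9.8
G1 X1.0 Y7.9
G1 X0.0 Y5.0
G1 X1.0 Y2.1
G1 X3.5 Y0.2
G1 X6.5 Y0.2
G1 X9.0 Y2.1
G1 X10.0 Y5.0
; layer 4
G0 Z13.5
G0 X10.0 Y5.0
G1 X9.0 Y7.9
G1 X6.5 Y9.8
G1 X3.5 Y9.8
G1 X1.0 Y7.9
G1 X0.0 Y5.0
G1 X1.0 Y2.1
G1 X3.5 Y0.2
G1 X6.5 Y0.2
G1 X9.0 Y2.1
G1 X10.0 Y5.0
; layer 5
G0 Z16.9
G0 X10.0 Y5.0
G1 X9.0 Y7.9
G1 X6.5 Y9.8
G1 X3.5 Y9.8
G1 X1.0 Y7.9
G1 X0.0 Y5.0
G1 X1.0 Y2.1
G1 X3.5 Y0.2
G1 X6.5 Y0.2
G1 X9.0 Y2.1
G1 X10.0 Y5.0
; layer 6
G0 Z20.2
G0 X10.0 Y5.0
G1 X9.0 Y7.9
G1 X6.5 Y9.8
G1 X3.5 Y9.8
G1 X1.0 Y7.9
G1 X0.0 Y5.0
G1 X1.0 Y2.1
G1 X3.5 Y0.2
G1 X6.5 Y0.2
G1 X9.0 Y2.1
G1 X10.0 Y5.0
; layer 7
G0 Z23.6
G0 X10.0 Y5.0
G1 X9.0 Y7.9
G1 X6.5 Y9.8
G1 X3.5 Y9.8
G1 X1.0 Y7.9
G1 X0.0 Y5.0
G1 X1.0 Y2.1
G1 X3.5 Y0.2
G1 X6.5 Y0.2
G1 X9.0 Y2.1
G1 X10.0 Y5.0
; layer 8
G0 Z27.0
G0 X10.0 Y5.0
G1 X9.0 Y7.9
G1 X6.5 Y9.8
G1 X3.5 Y9.8
G1 X1.0 Y7.9
G1 X0.0 Y5.0
G1 X1.0 Y2.1
G1 X3.5 Y0.2
G1 X6.5 Y0.2
G1 X9.0 Y2.1
G1 X10.0 Y5.0
M2 ; end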